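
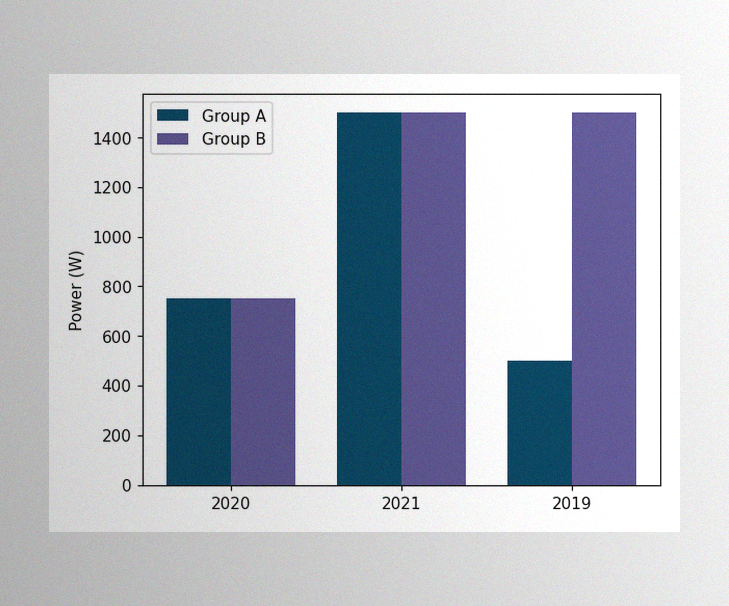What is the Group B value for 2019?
The image has some photo noise and uneven lighting. The Group B bar at 2019 reaches 1500W on the y-axis.

1500W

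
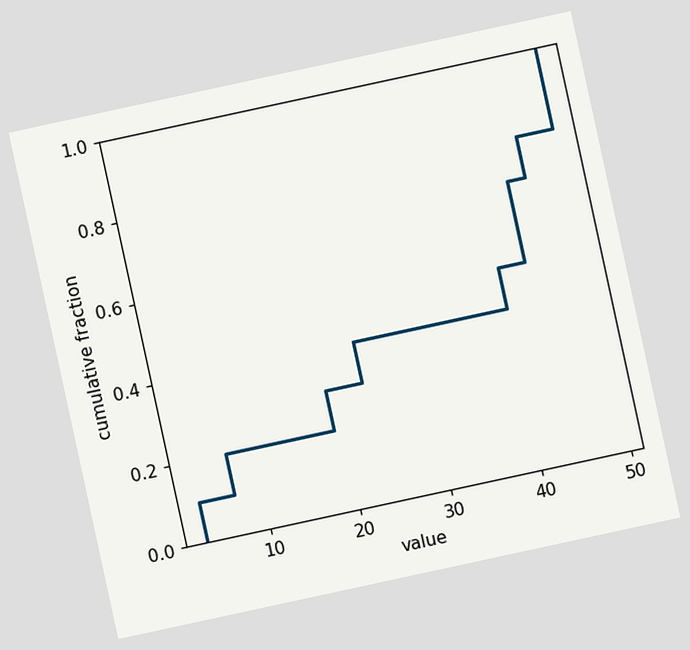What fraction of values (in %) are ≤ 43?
The chart is tilted about 12° counter-clockwise. At x=43 the ECDF step is at 70%.

70%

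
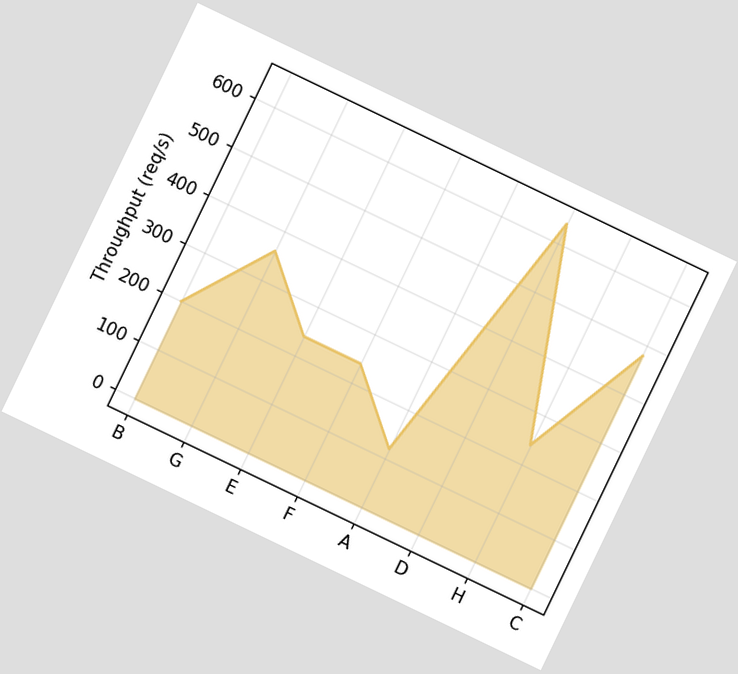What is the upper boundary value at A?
120req/s

The chart is tilted about 26° clockwise. At A the upper boundary is at 120req/s.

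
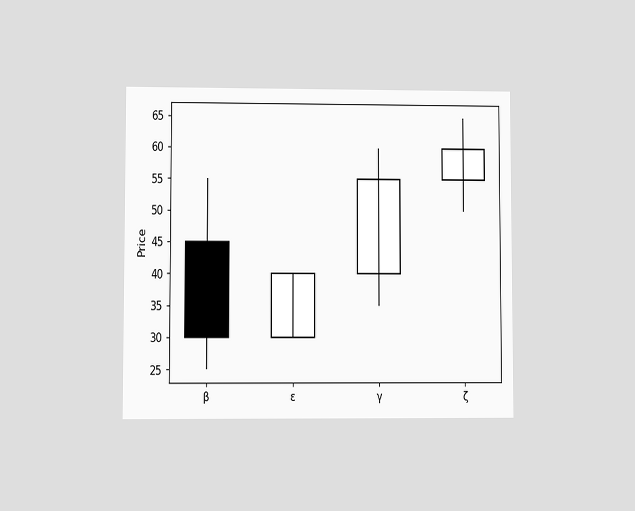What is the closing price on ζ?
The chart is viewed at a slight angle. The ζ candle closes at 60.

60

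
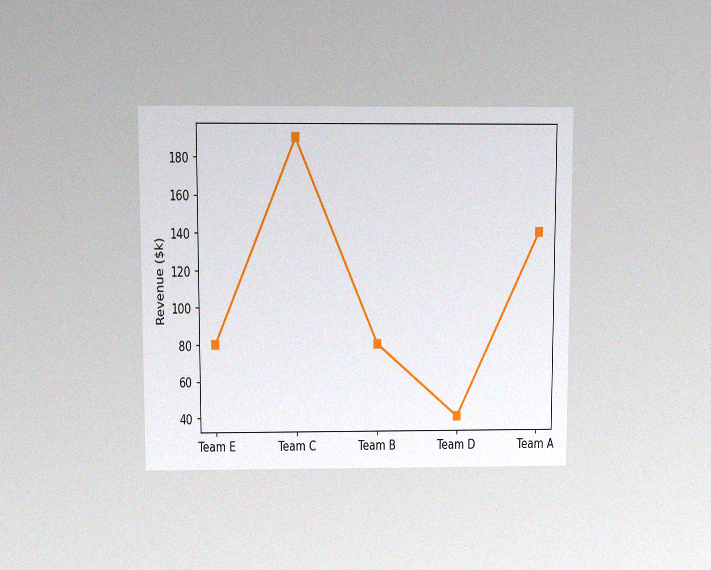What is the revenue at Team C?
$190k

The chart is viewed slightly from above, with some photo noise. At Team C, the line is at $190k.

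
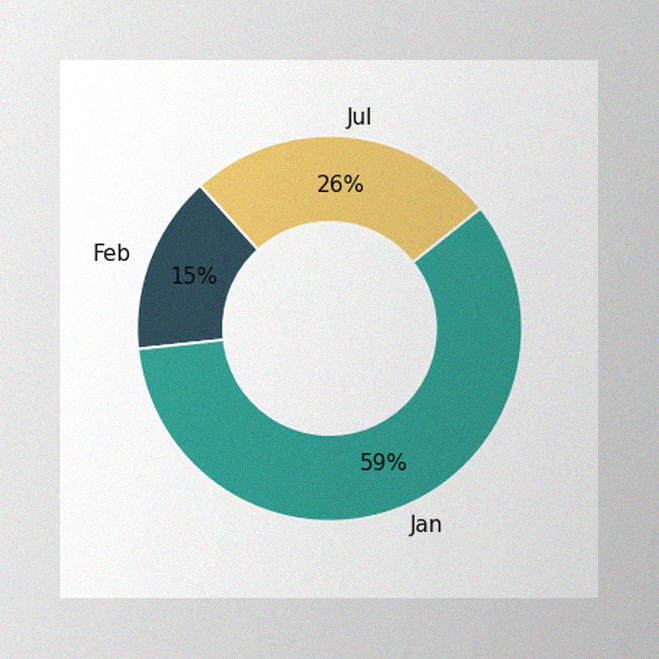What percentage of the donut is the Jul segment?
26%

The image has some photo noise and uneven lighting. The Jul segment takes up 26% of the ring.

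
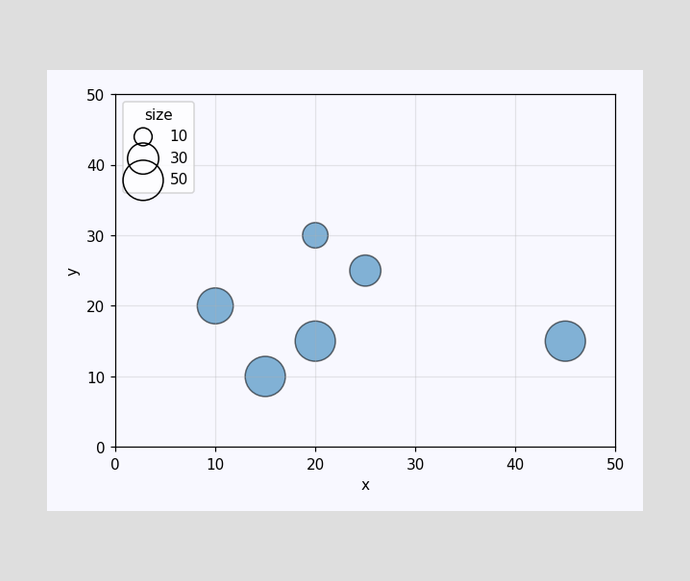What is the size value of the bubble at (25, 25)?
30

Matching the bubble at (25, 25) against the size legend gives 30.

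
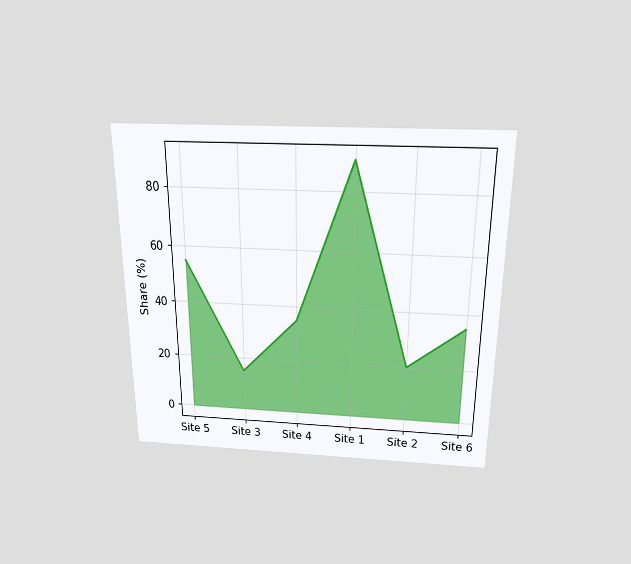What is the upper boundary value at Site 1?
The chart is viewed slightly from above. At Site 1 the upper boundary is at 90%.

90%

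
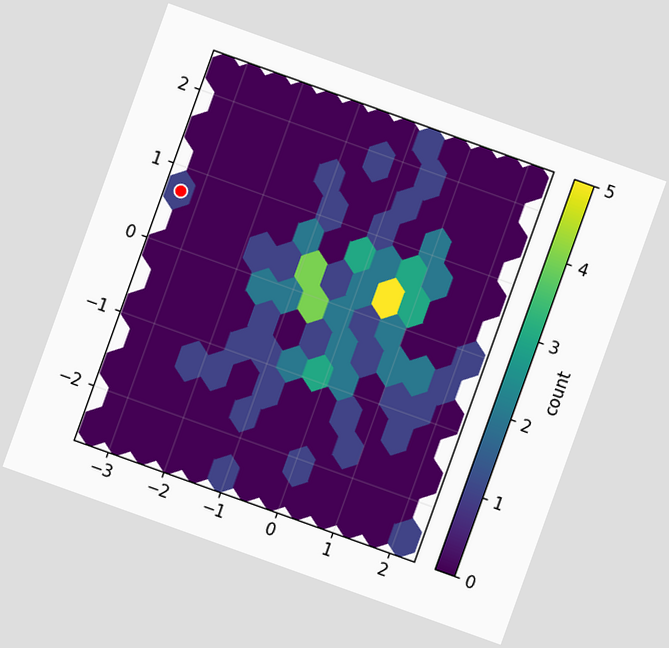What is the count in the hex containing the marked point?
The chart is tilted about 20° clockwise. The marked hex reads 1 on the colorbar.

1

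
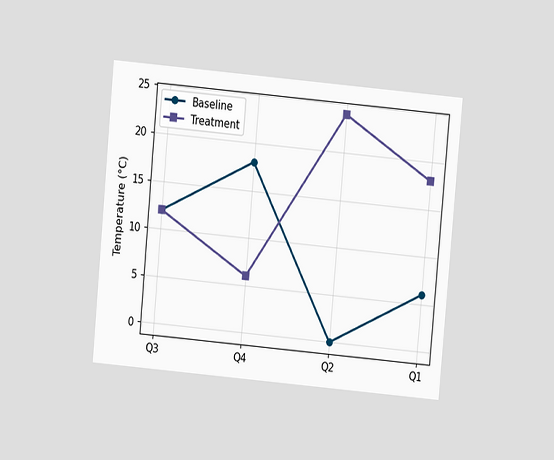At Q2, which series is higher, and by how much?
Treatment, by 24°C

The chart is tilted about 5° clockwise and viewed at a slight angle. At Q2, Treatment sits above the other line by 24°C.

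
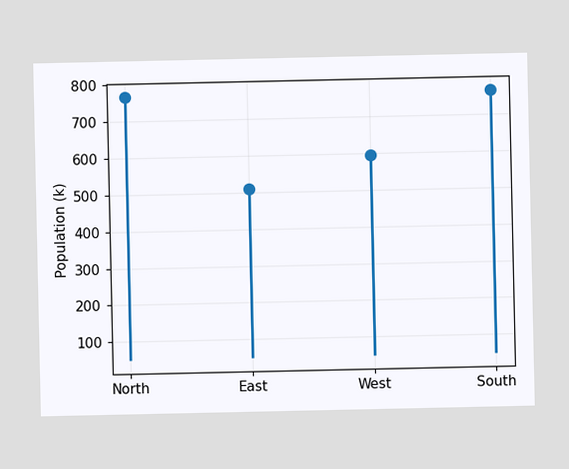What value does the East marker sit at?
510k

The East marker sits at 510k.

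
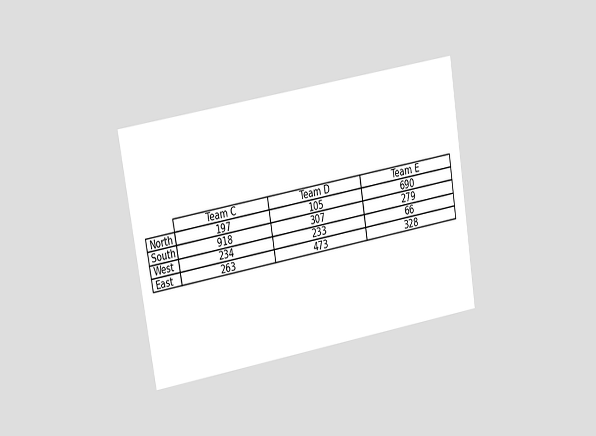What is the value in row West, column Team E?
66

The chart is tilted about 10° counter-clockwise and viewed at a slight angle. The (West, Team E) cell reads 66.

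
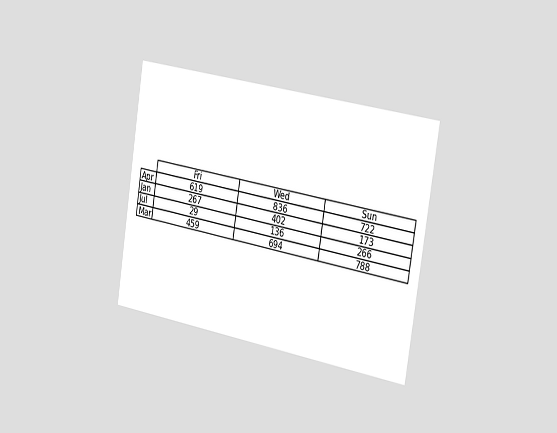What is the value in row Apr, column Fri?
619

The chart is tilted about 9° clockwise and viewed slightly from the right. The (Apr, Fri) cell reads 619.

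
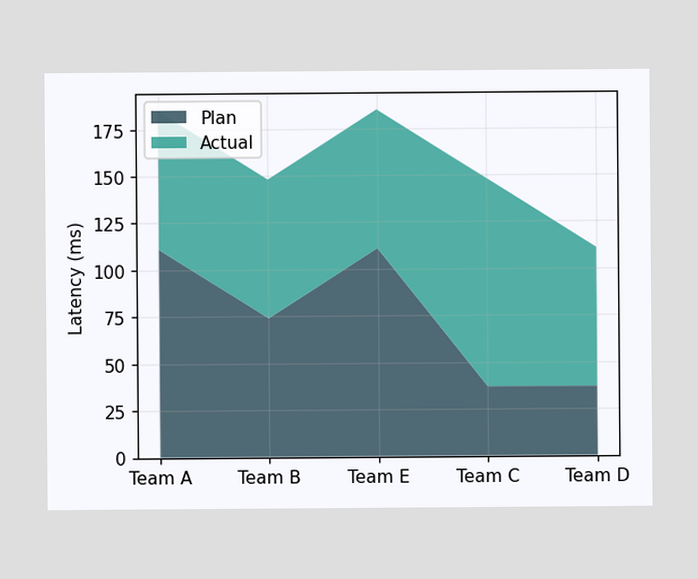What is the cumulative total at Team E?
The stacked total at Team E reaches 185ms.

185ms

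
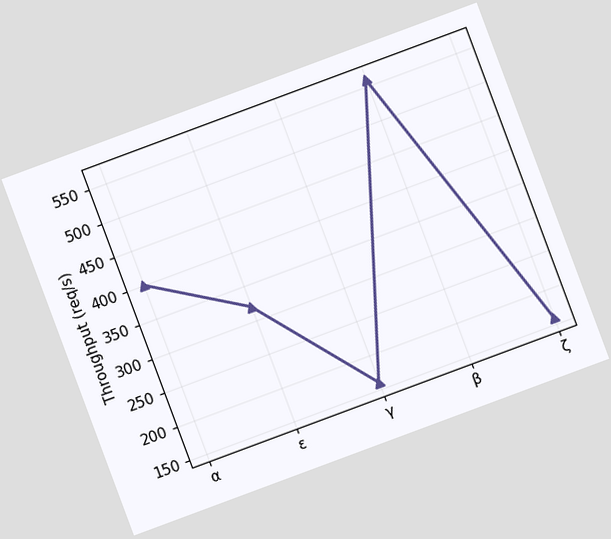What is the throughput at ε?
The chart is tilted about 20° counter-clockwise. At ε, the line is at 320req/s.

320req/s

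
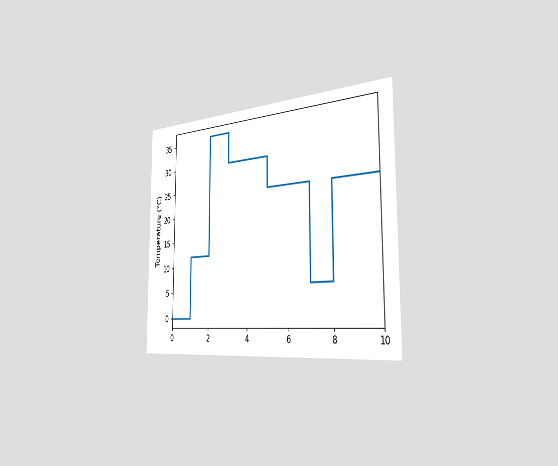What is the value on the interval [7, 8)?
6°C

The chart is viewed slightly from the right. On [7, 8) the step sits at 6°C.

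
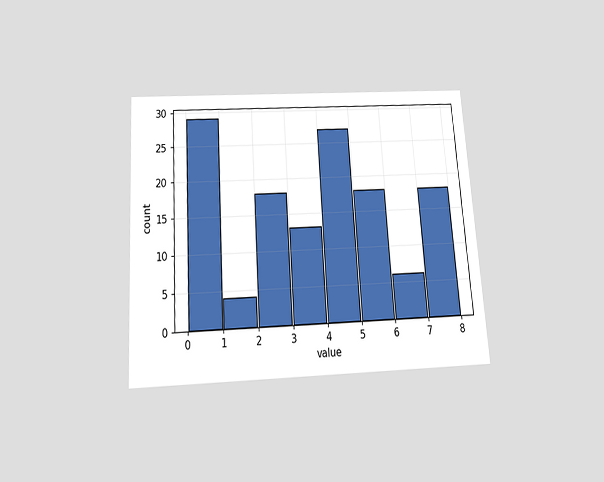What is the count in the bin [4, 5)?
27

The chart is tilted about 4° counter-clockwise and viewed slightly from below. The [4, 5) bin has height 27.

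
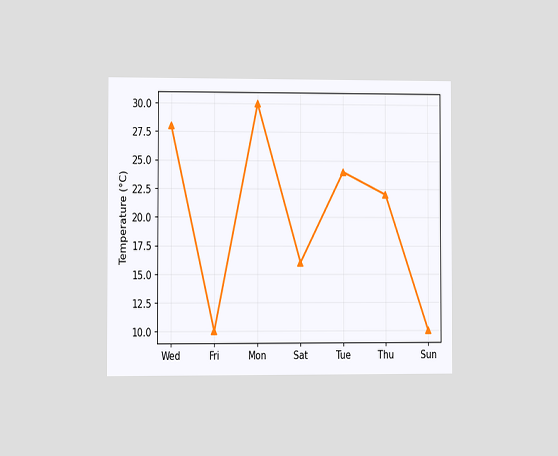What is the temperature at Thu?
The chart is viewed at a slight angle. At Thu, the line is at 22°C.

22°C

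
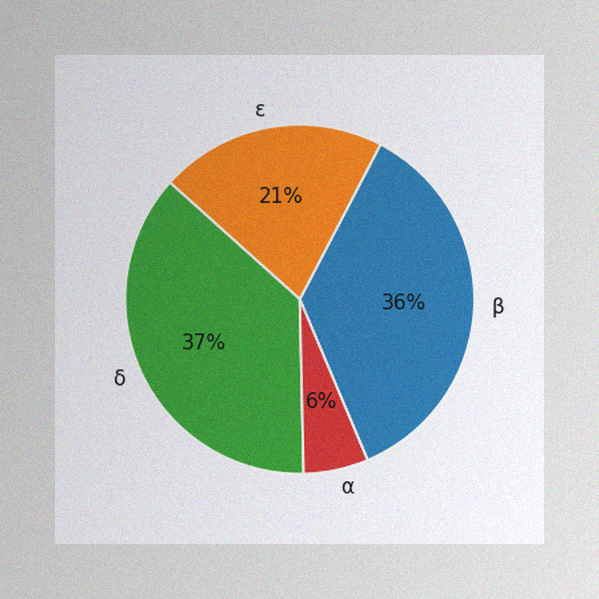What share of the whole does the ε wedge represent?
The image has some photo noise and uneven lighting. The ε slice takes up 21% of the pie.

21%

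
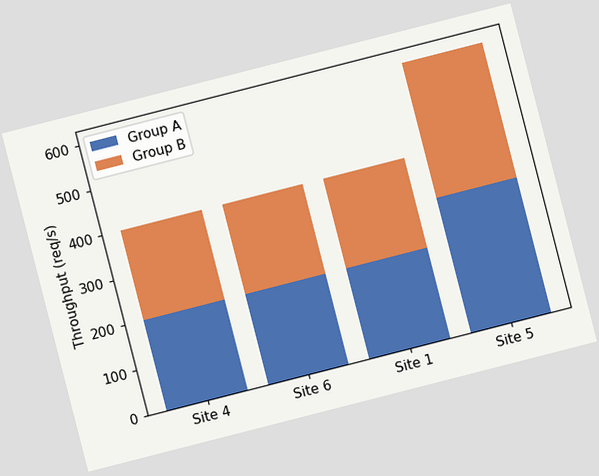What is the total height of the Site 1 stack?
The chart is tilted about 14° counter-clockwise. The Site 1 stack's top reaches 400req/s on the y-axis.

400req/s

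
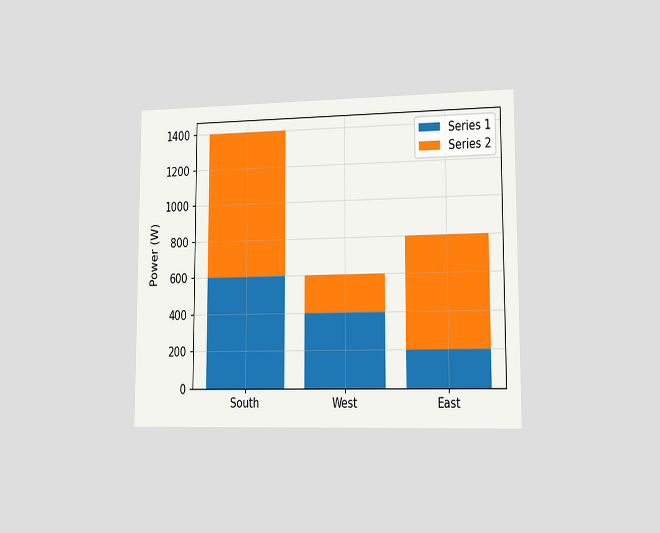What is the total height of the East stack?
The chart is viewed slightly from the right. The East stack's top reaches 800W on the y-axis.

800W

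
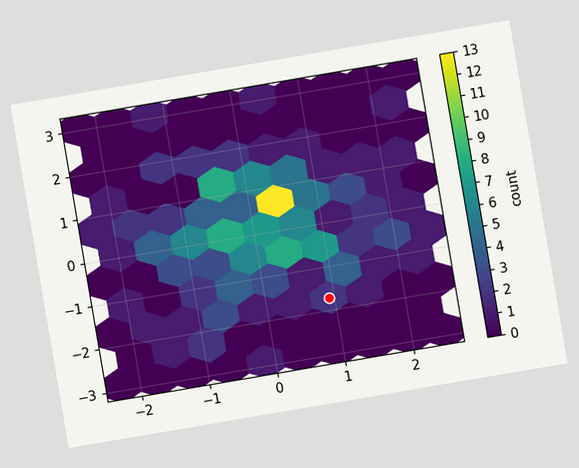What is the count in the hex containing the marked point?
The chart is tilted about 10° counter-clockwise. The marked hex reads 2 on the colorbar.

2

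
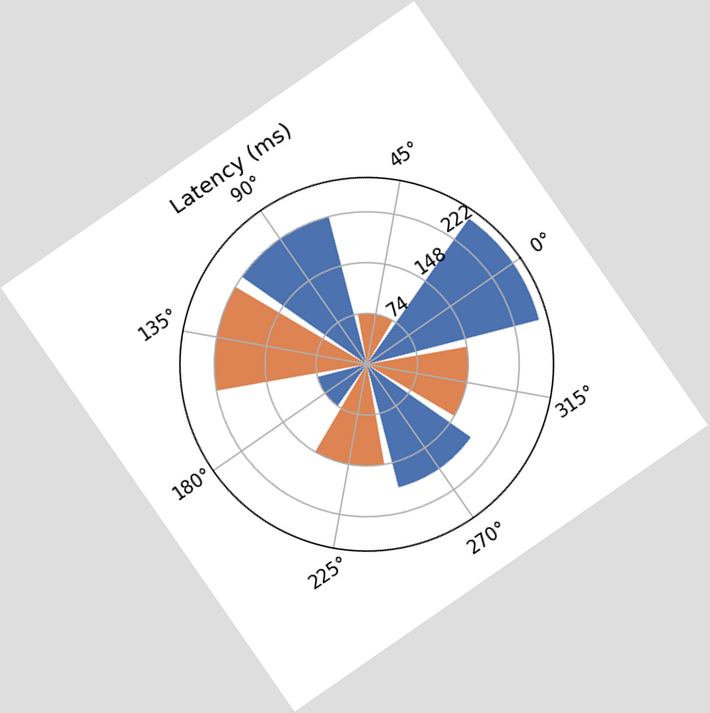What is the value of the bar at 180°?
The chart is tilted about 35° counter-clockwise. The bar at 180° reaches 74ms on the radial axis.

74ms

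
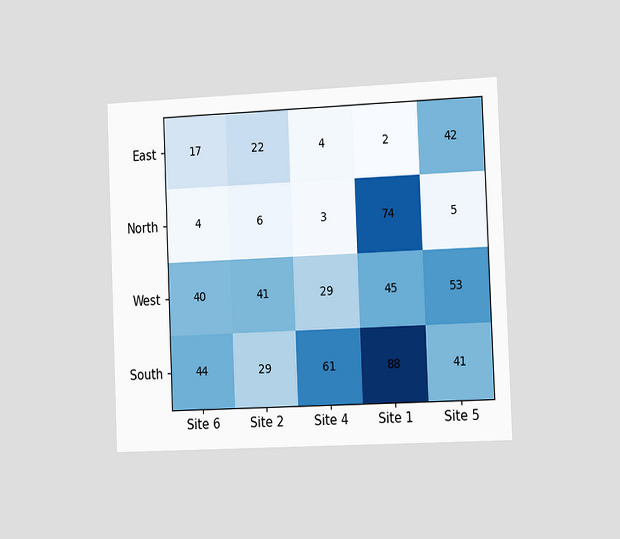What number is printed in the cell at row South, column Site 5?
41

The chart is tilted about 2° counter-clockwise and viewed slightly from the right. The (South, Site 5) cell reads 41.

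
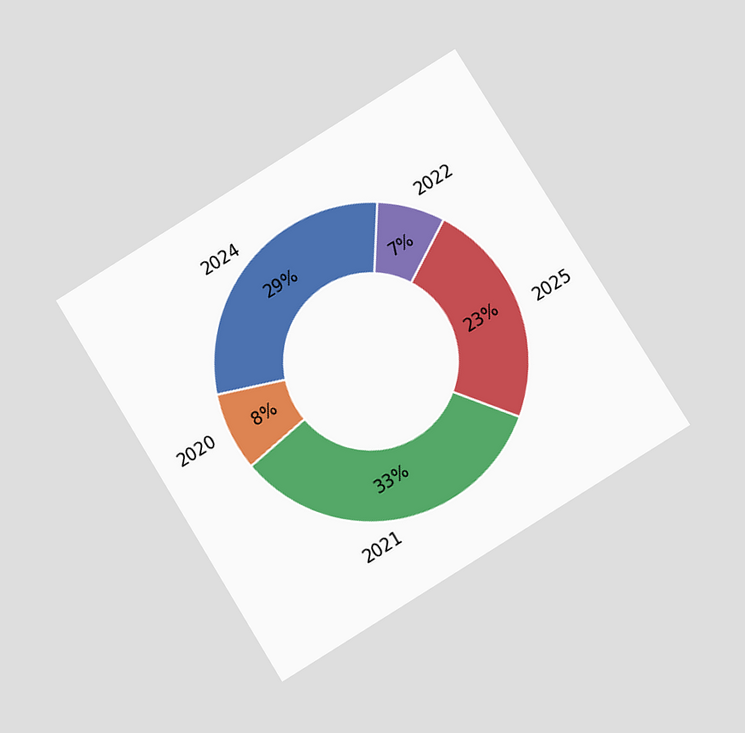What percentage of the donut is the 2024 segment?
The chart is tilted about 32° counter-clockwise and viewed at a slight angle. The 2024 segment takes up 29% of the ring.

29%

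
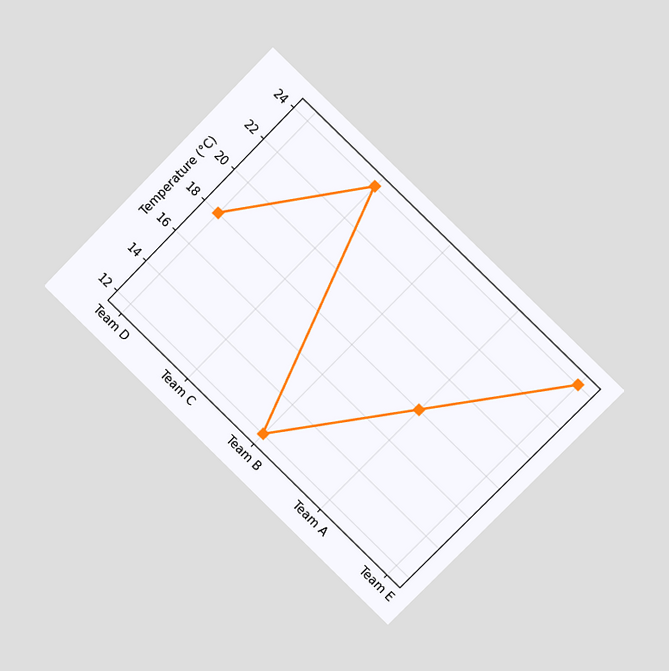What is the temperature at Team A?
18°C

The chart is tilted about 44° clockwise and viewed at a slight angle. At Team A, the line is at 18°C.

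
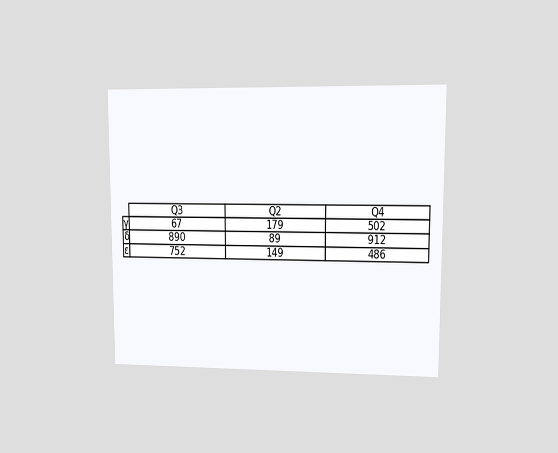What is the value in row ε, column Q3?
The chart is viewed at a slight angle. The (ε, Q3) cell reads 752.

752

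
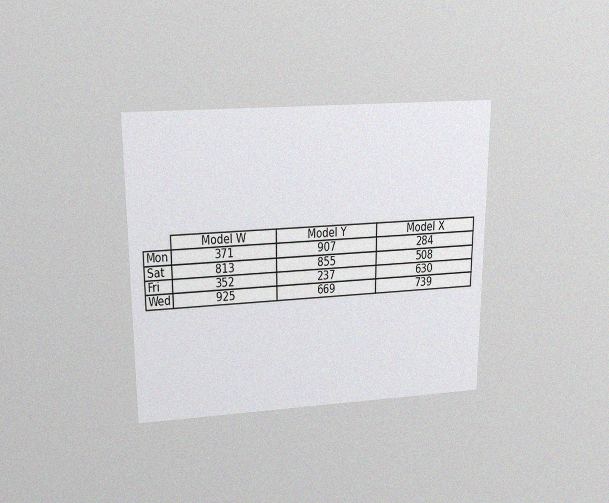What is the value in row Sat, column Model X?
The chart is viewed slightly from above, with some photo noise. The (Sat, Model X) cell reads 508.

508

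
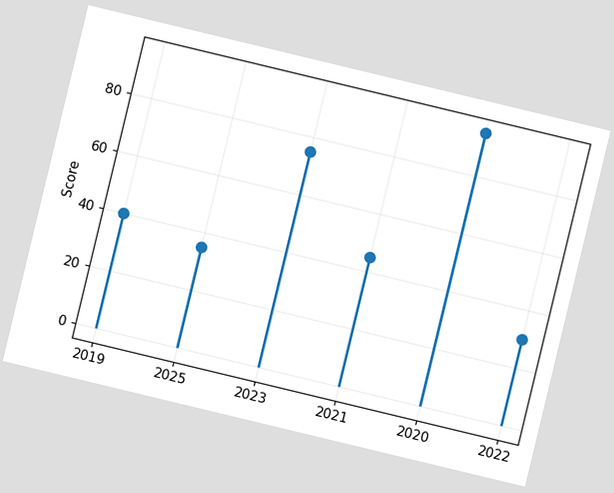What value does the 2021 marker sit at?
The chart is tilted about 14° clockwise. The 2021 marker sits at 45.

45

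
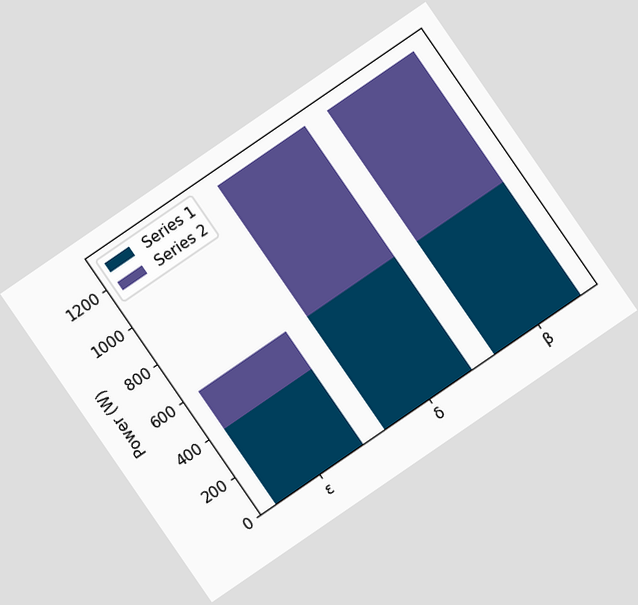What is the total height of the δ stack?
1300W

The chart is tilted about 34° counter-clockwise. The δ stack's top reaches 1300W on the y-axis.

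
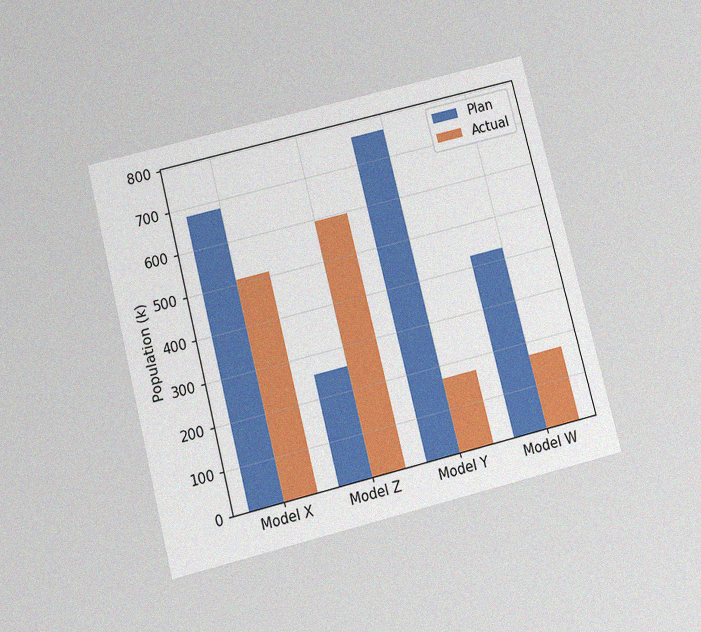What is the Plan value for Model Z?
The chart is tilted about 14° counter-clockwise and viewed slightly from below, with some photo noise. The Plan bar at Model Z reaches 255k on the y-axis.

255k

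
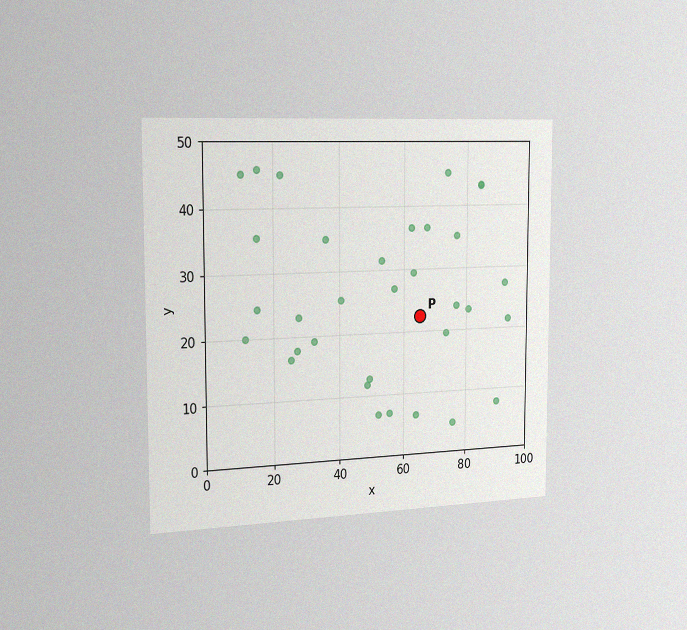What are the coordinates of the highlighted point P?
(65, 22.5)

The chart is viewed slightly from the left, with some photo noise. Following the gridlines from P to each axis, P sits at (65, 22.5).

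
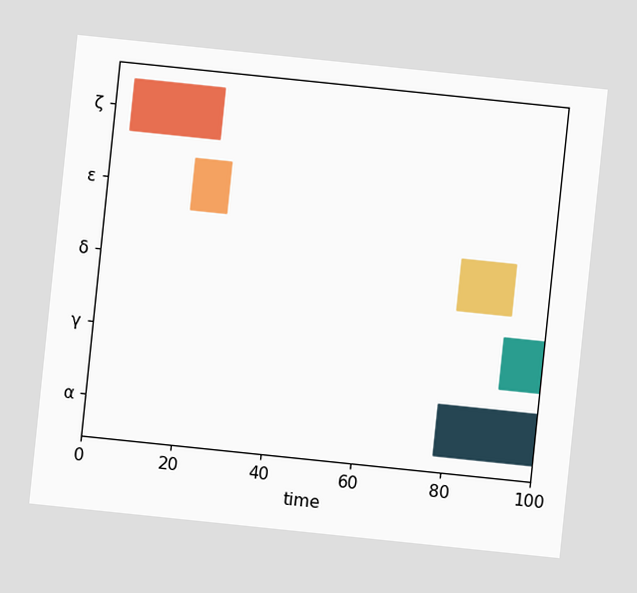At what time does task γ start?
91

The chart is tilted about 6° clockwise. The γ bar begins at t=91.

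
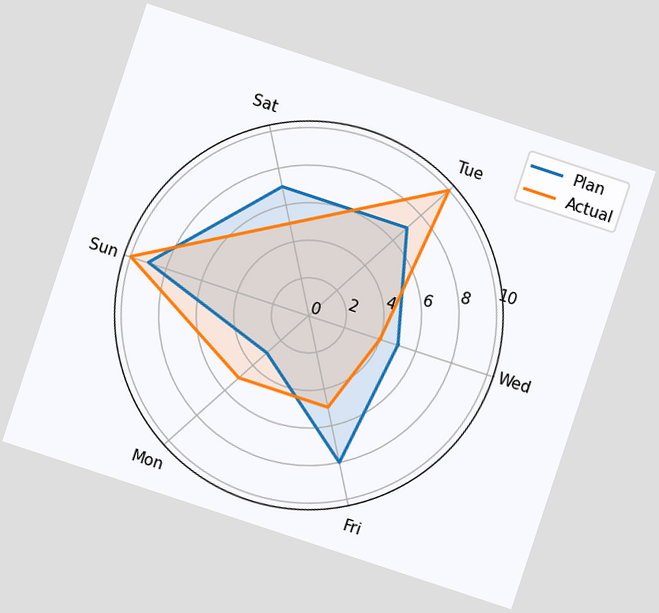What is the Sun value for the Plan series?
The chart is tilted about 18° clockwise. On the Sun axis, Plan reaches 9.

9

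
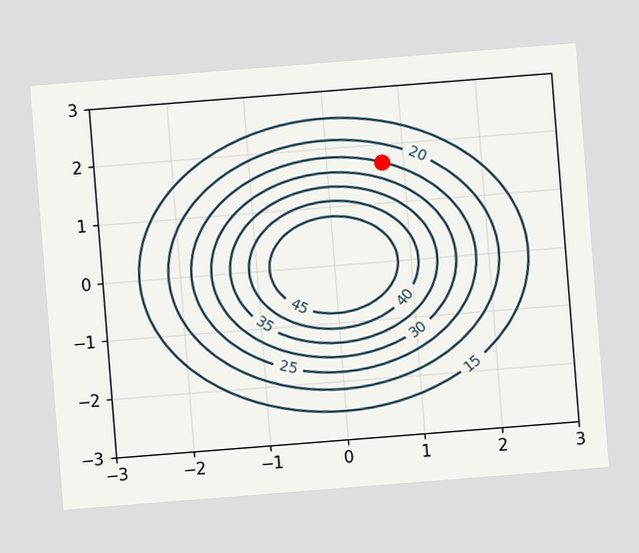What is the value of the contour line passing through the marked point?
The chart is tilted about 4° counter-clockwise. The marked point sits on the contour labelled 25.

25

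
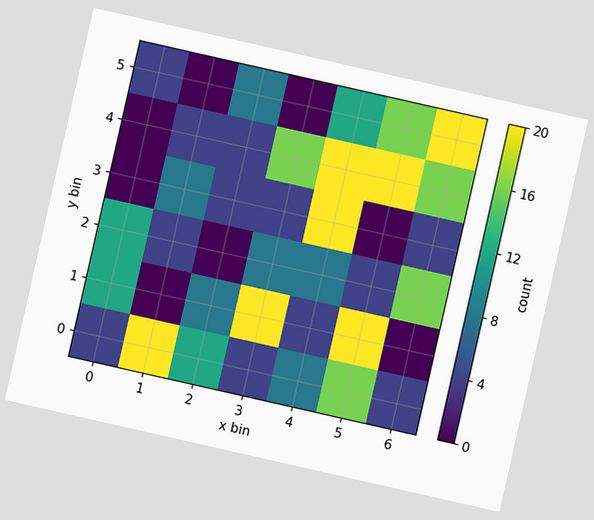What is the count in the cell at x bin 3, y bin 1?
The chart is tilted about 13° clockwise. Matching the cell (3, 1) against the colorbar gives 20.

20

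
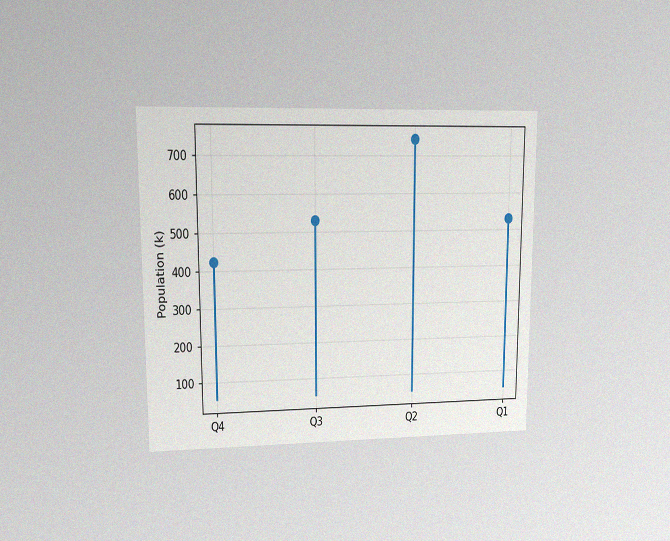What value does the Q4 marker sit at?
The chart is viewed at a slight angle, with some photo noise. The Q4 marker sits at 424k.

424k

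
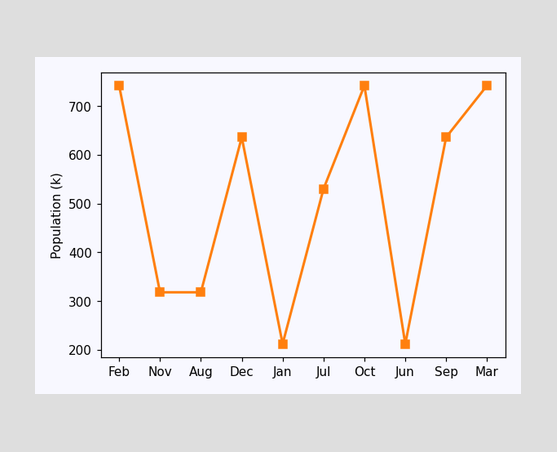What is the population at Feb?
At Feb, the line is at 742k.

742k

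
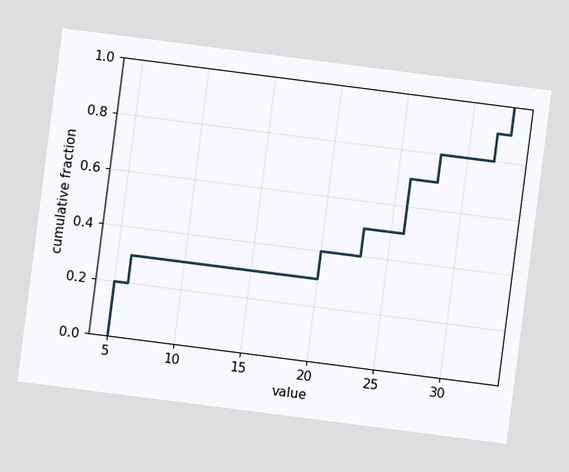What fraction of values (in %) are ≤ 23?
50%

The chart is tilted about 7° clockwise. At x=23 the ECDF step is at 50%.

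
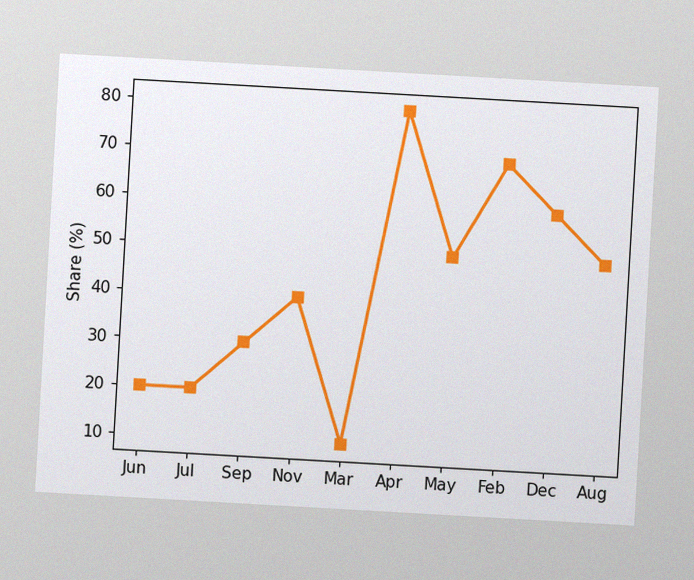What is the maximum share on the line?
The chart is tilted about 3° clockwise, with some photo noise. The highest point is at Apr, and reading across to the y-axis gives 80%.

80%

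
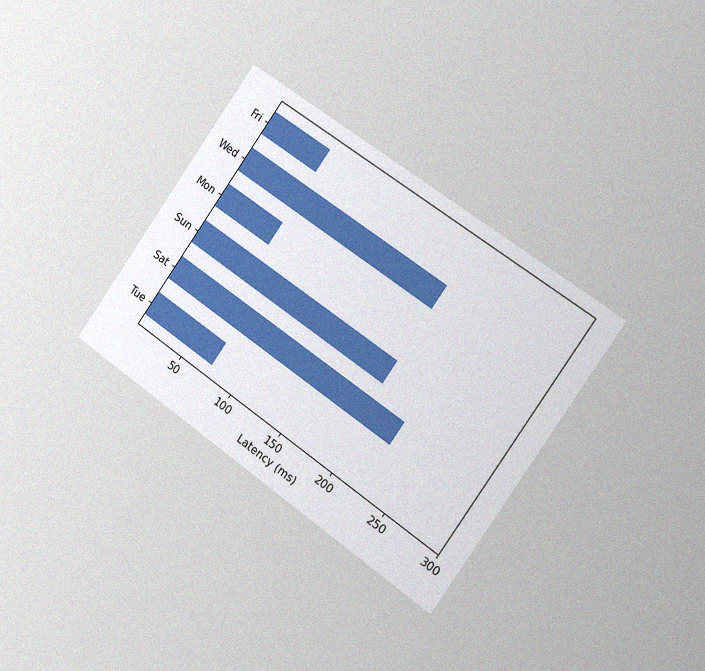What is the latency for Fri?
60ms

The chart is tilted about 35° clockwise and viewed slightly from the right, with some photo noise. Reading along the chart's x-axis, the Fri bar reaches 60ms.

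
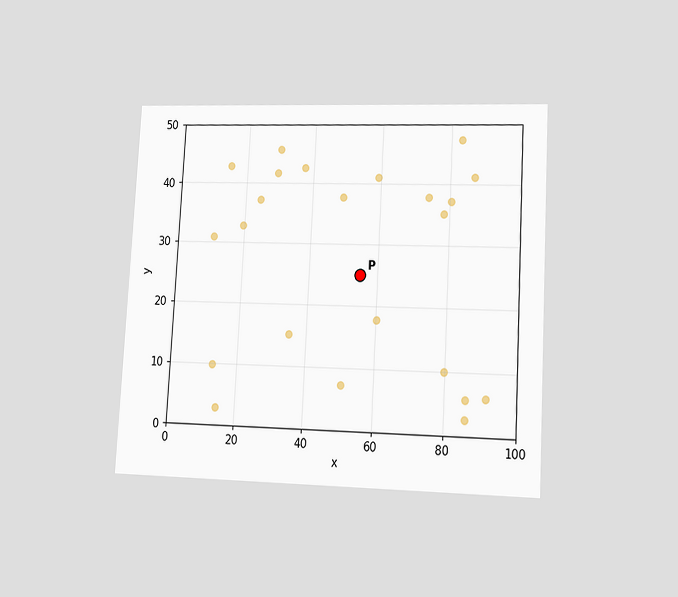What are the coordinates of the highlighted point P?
(55, 25)

The chart is tilted about 3° clockwise and viewed at a slight angle. Following the gridlines from P to each axis, P sits at (55, 25).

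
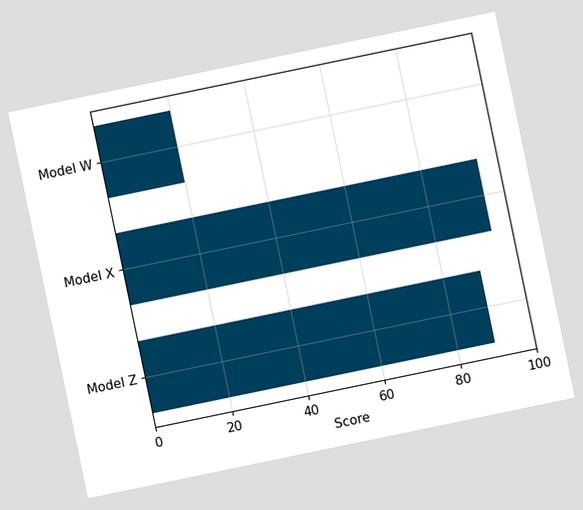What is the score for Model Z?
The chart is tilted about 12° counter-clockwise. Reading along the chart's x-axis, the Model Z bar reaches 90.

90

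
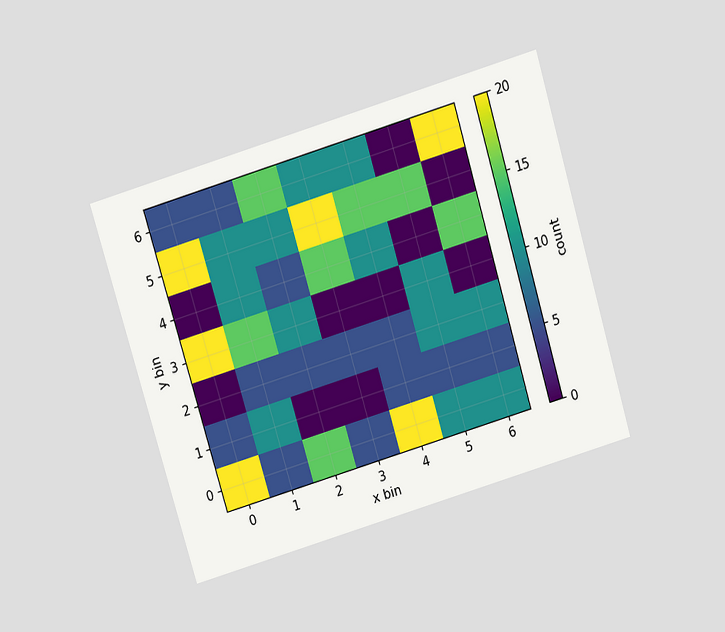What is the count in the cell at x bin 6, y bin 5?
The chart is tilted about 17° counter-clockwise and viewed slightly from above. Matching the cell (6, 5) against the colorbar gives 0.

0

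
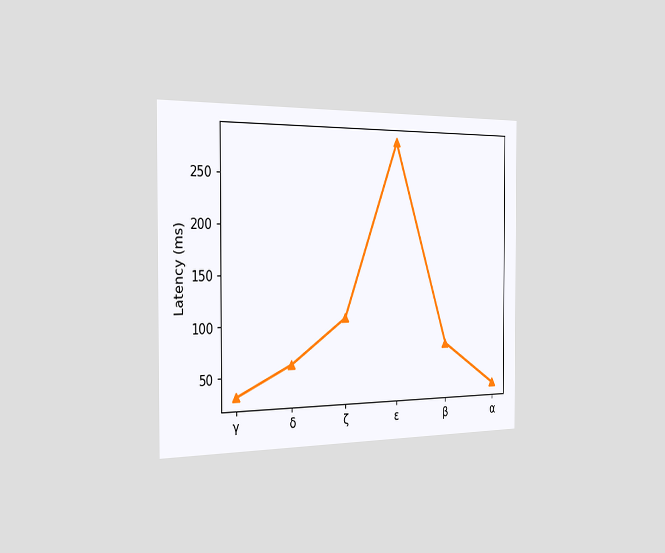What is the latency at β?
The chart is viewed slightly from the left. At β, the line is at 75ms.

75ms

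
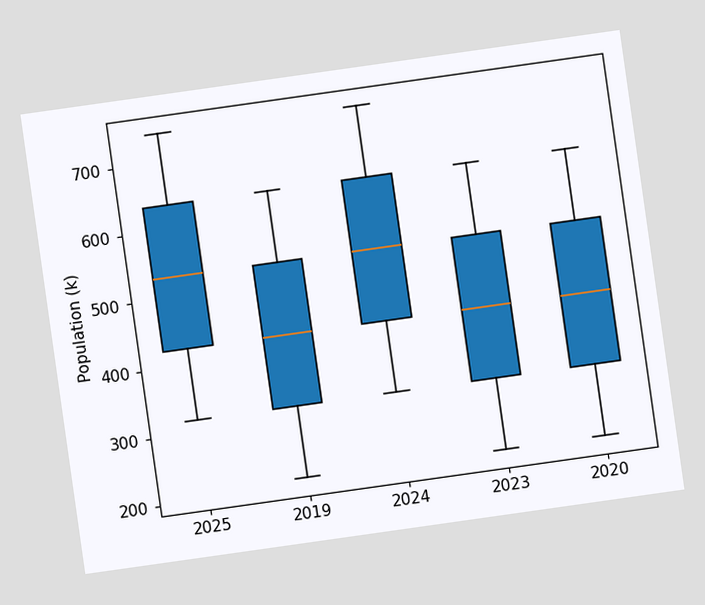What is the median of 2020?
424k

The chart is tilted about 8° counter-clockwise. The median line in the 2020 box sits at 424k.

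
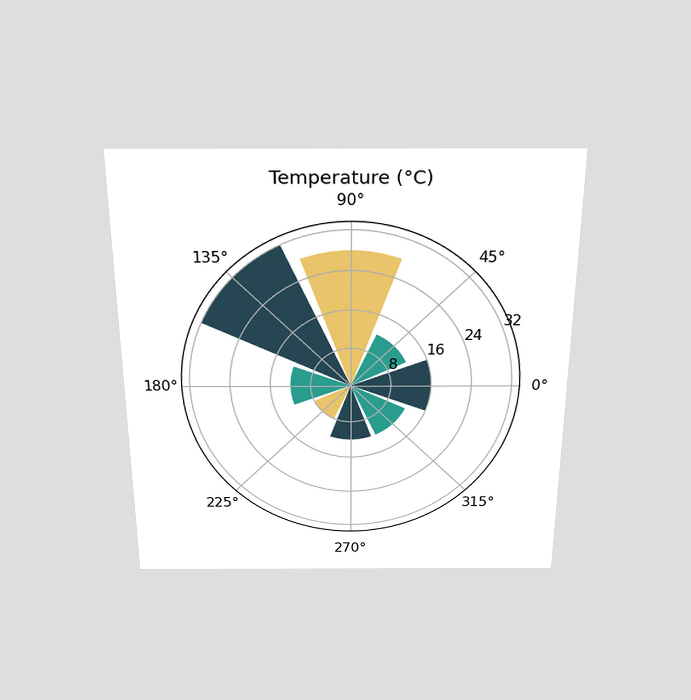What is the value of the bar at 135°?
32°C

The chart is viewed slightly from above. The bar at 135° reaches 32°C on the radial axis.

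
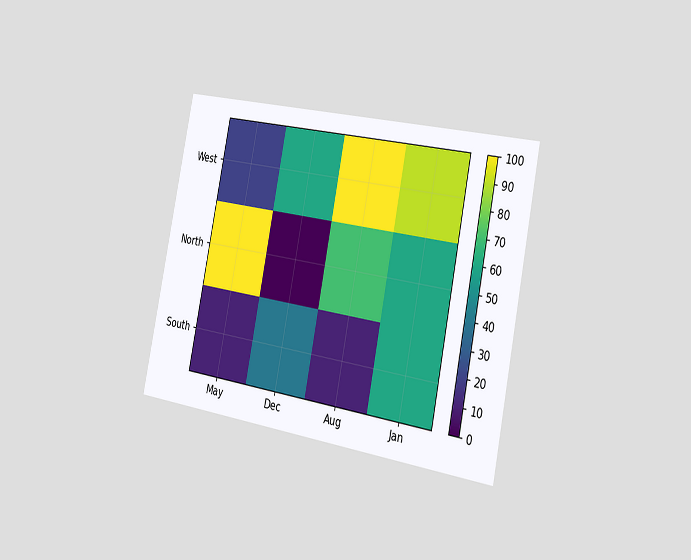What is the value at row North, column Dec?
The chart is tilted about 11° clockwise and viewed slightly from the right. Matching cell (North, Dec) against the colorbar gives 0.

0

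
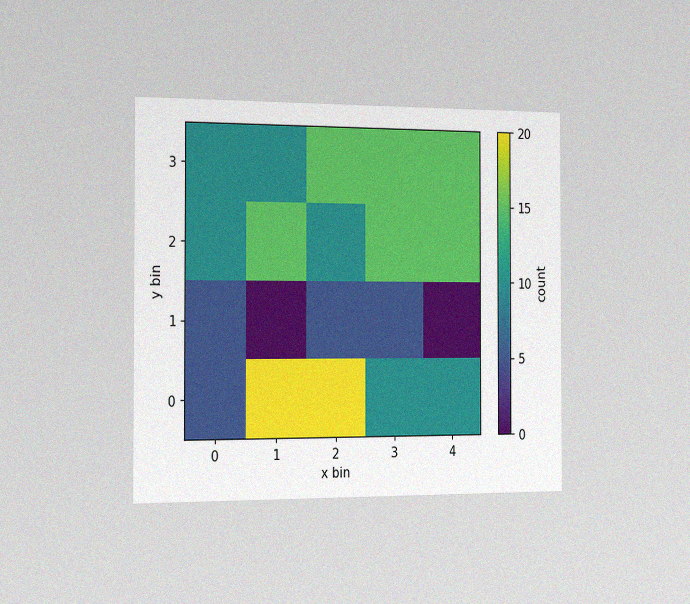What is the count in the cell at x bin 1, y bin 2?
15

The chart is viewed slightly from the left, with some photo noise. Matching the cell (1, 2) against the colorbar gives 15.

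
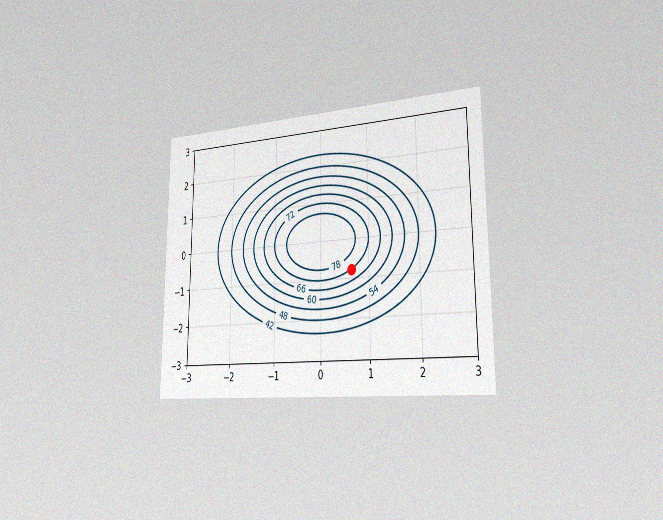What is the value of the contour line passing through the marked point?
72

The chart is viewed slightly from the right, with some photo noise. The marked point sits on the contour labelled 72.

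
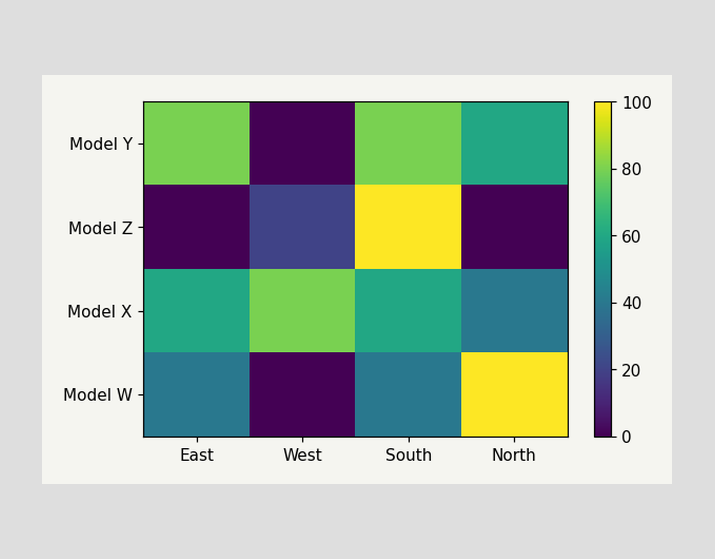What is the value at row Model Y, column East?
Matching cell (Model Y, East) against the colorbar gives 80.

80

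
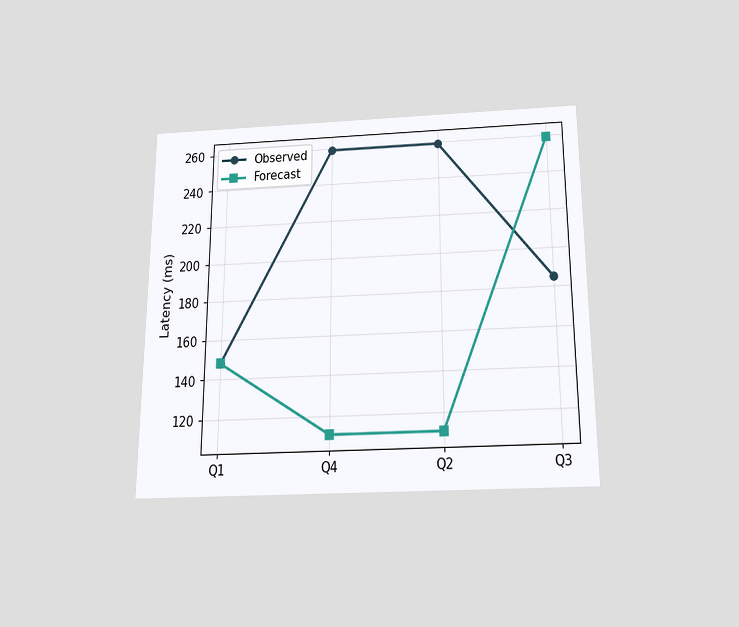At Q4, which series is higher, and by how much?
Observed, by 148ms

The chart is viewed slightly from below. At Q4, Observed sits above the other line by 148ms.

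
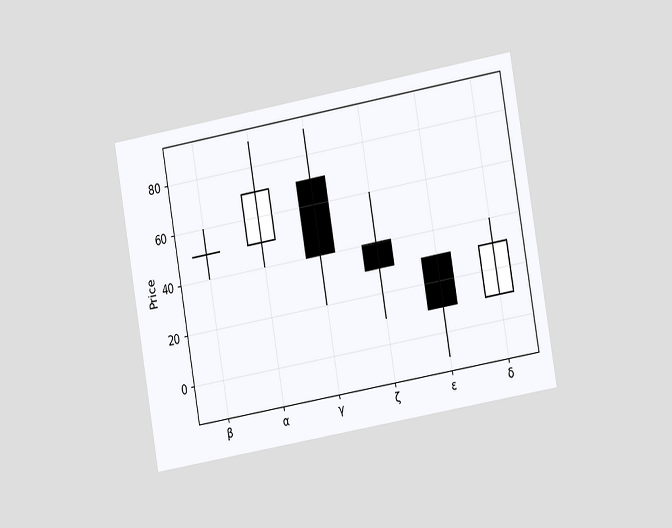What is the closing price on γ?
40

The chart is tilted about 10° counter-clockwise and viewed slightly from the right. The γ candle closes at 40.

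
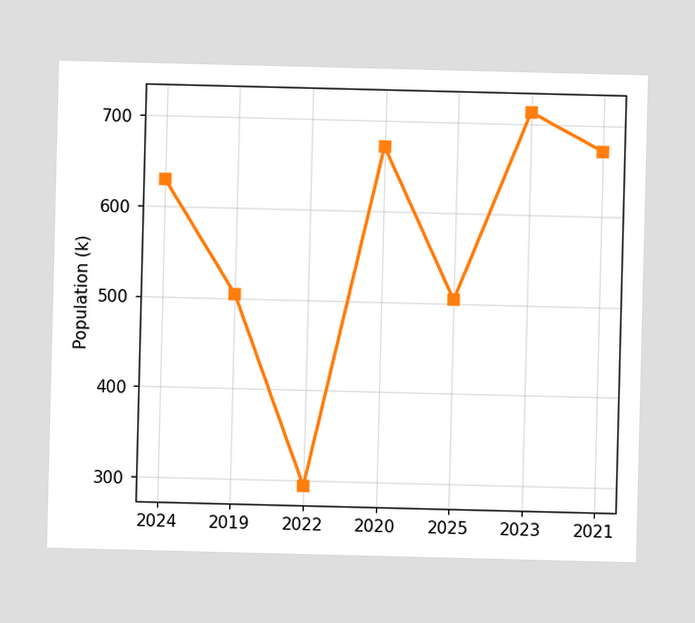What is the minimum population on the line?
The lowest point is at 2022, and reading across to the y-axis gives 294k.

294k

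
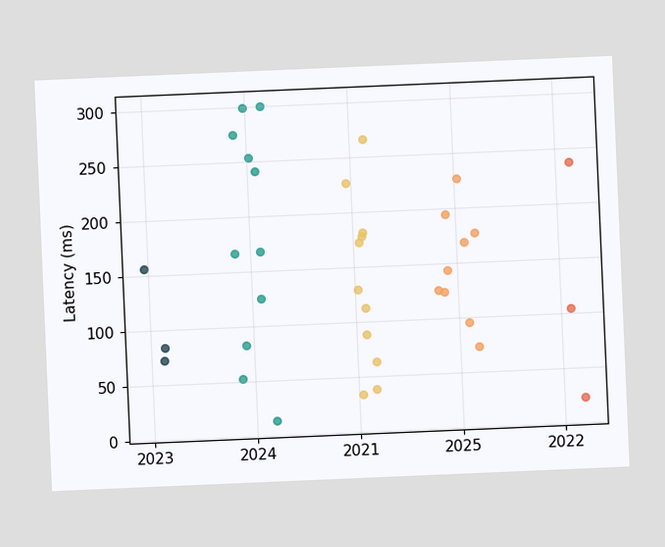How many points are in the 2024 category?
The chart is tilted about 2° counter-clockwise. Counting the markers in the 2024 column gives 11.

11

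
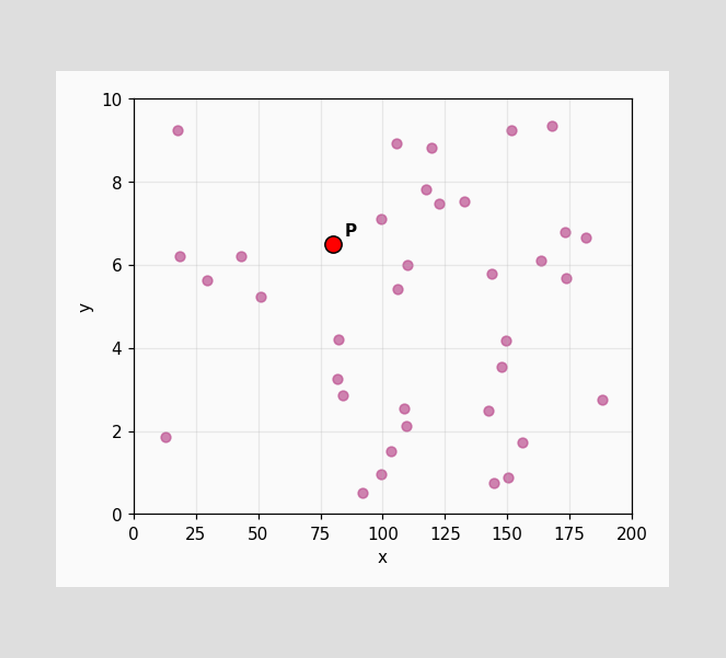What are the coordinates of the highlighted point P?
(80, 6.5)

Following the gridlines from P to each axis, P sits at (80, 6.5).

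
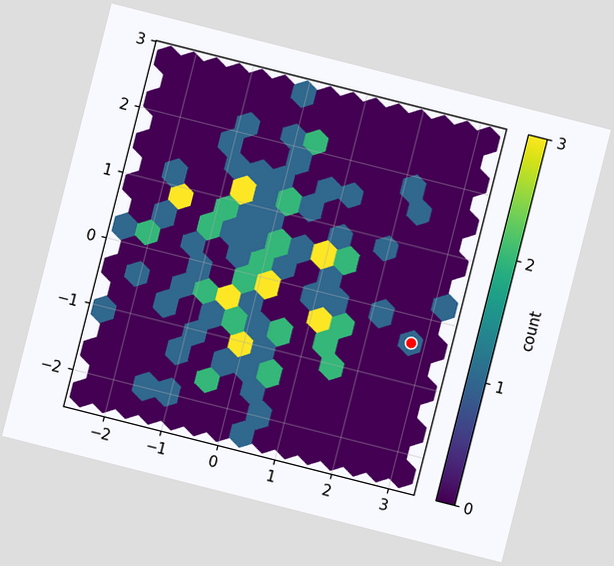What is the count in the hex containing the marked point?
The chart is tilted about 14° clockwise. The marked hex reads 1 on the colorbar.

1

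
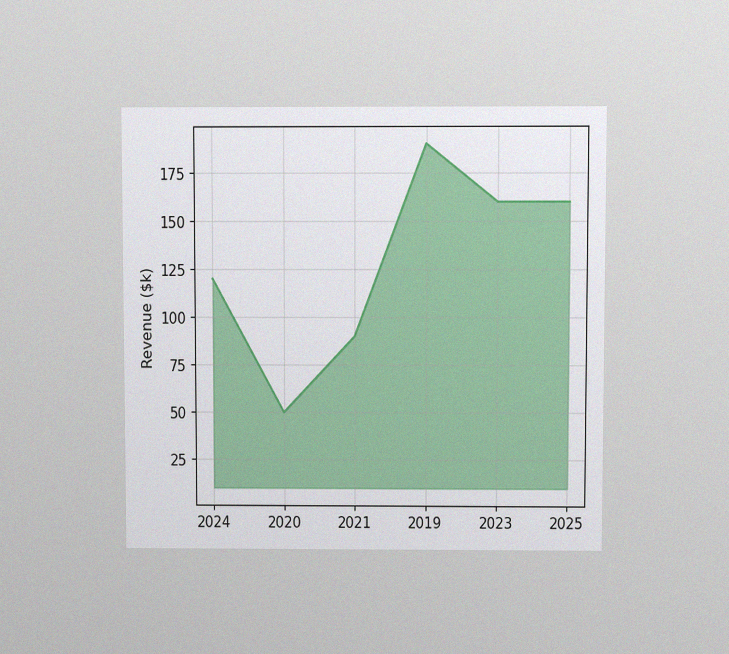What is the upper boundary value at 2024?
$120k

The chart is viewed slightly from above, with some photo noise. At 2024 the upper boundary is at $120k.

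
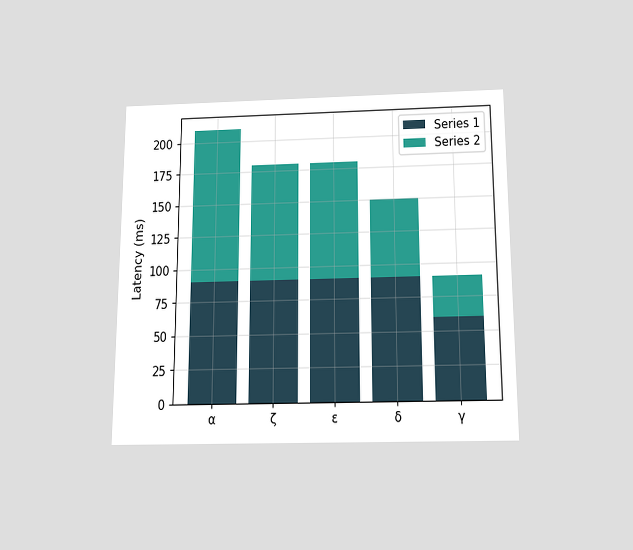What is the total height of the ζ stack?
180ms

The chart is viewed slightly from below. The ζ stack's top reaches 180ms on the y-axis.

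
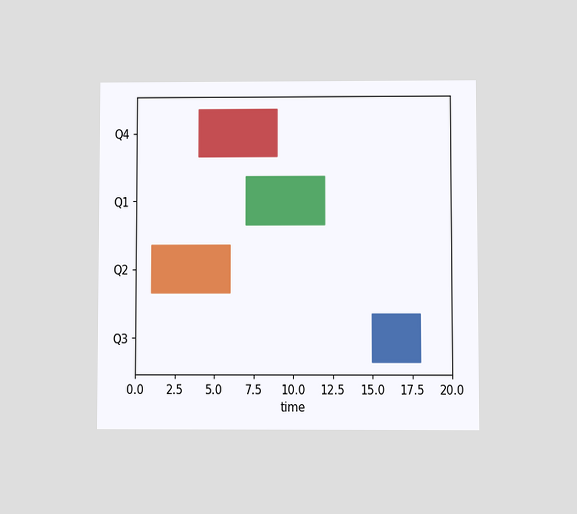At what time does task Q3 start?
15

The chart is viewed at a slight angle. The Q3 bar begins at t=15.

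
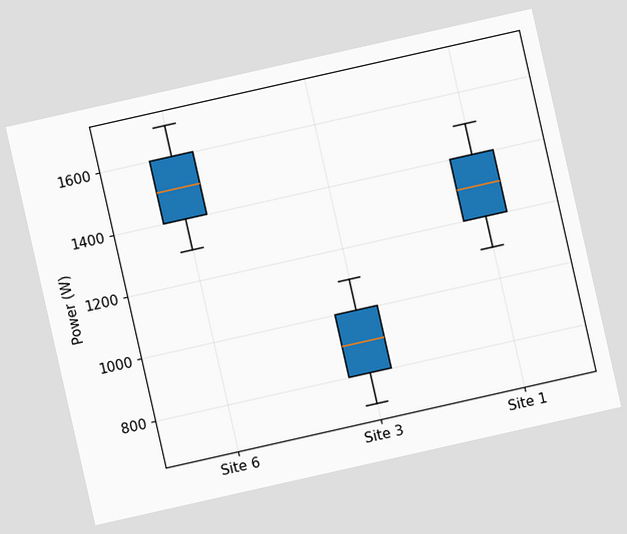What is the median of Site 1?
1300W

The chart is tilted about 13° counter-clockwise. The median line in the Site 1 box sits at 1300W.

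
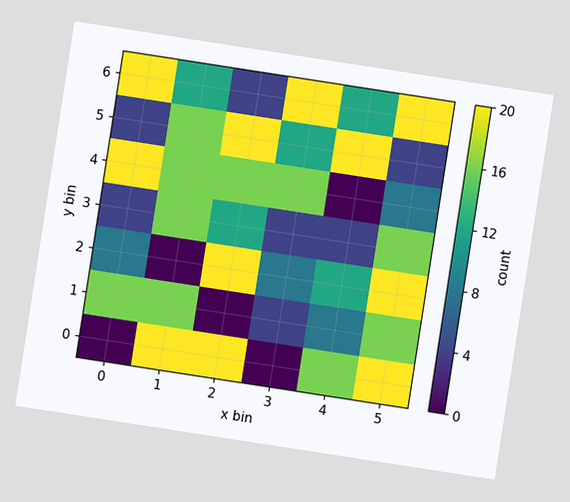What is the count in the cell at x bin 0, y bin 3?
The chart is tilted about 9° clockwise. Matching the cell (0, 3) against the colorbar gives 4.

4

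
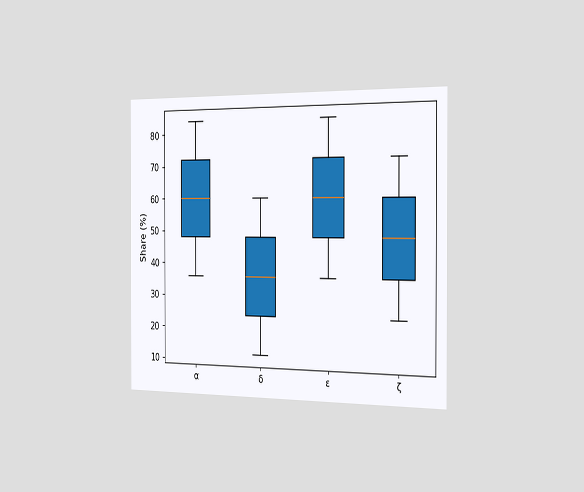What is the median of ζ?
The chart is viewed slightly from the right. The median line in the ζ box sits at 48%.

48%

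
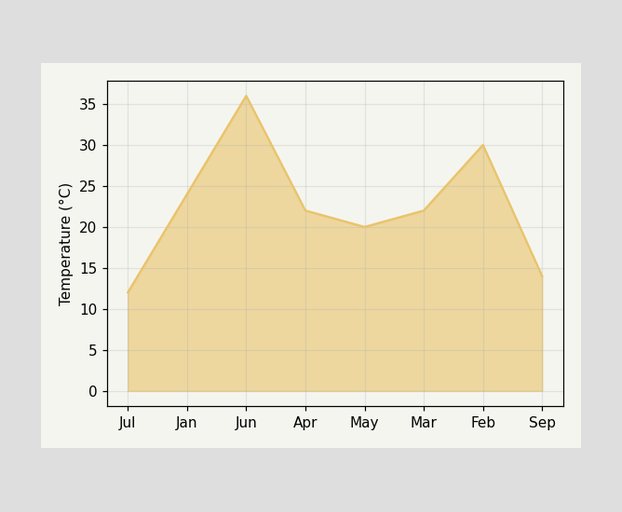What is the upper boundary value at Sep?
At Sep the upper boundary is at 14°C.

14°C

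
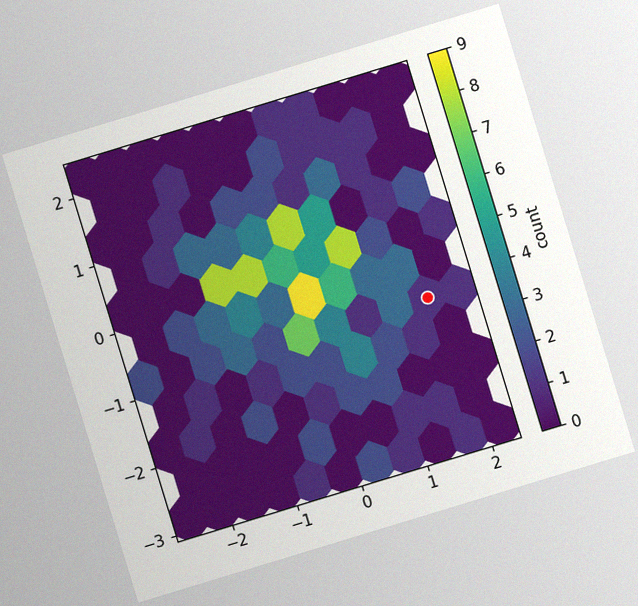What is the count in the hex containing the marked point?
1

The chart is tilted about 17° counter-clockwise, with some photo noise. The marked hex reads 1 on the colorbar.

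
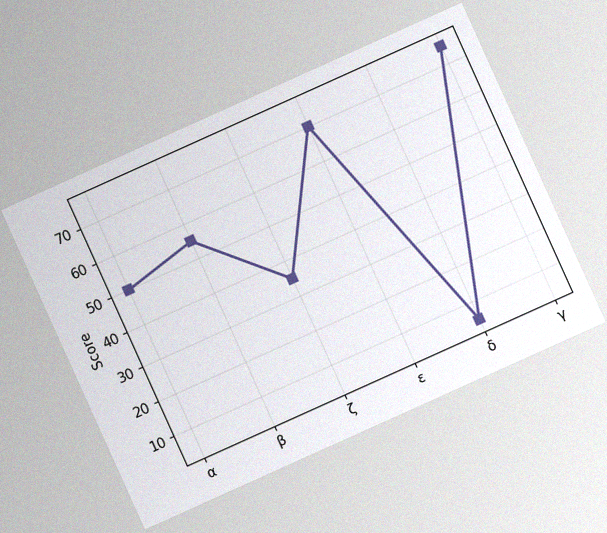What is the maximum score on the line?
The chart is tilted about 24° counter-clockwise, with some photo noise. The highest point is at γ, and reading across to the y-axis gives 75.

75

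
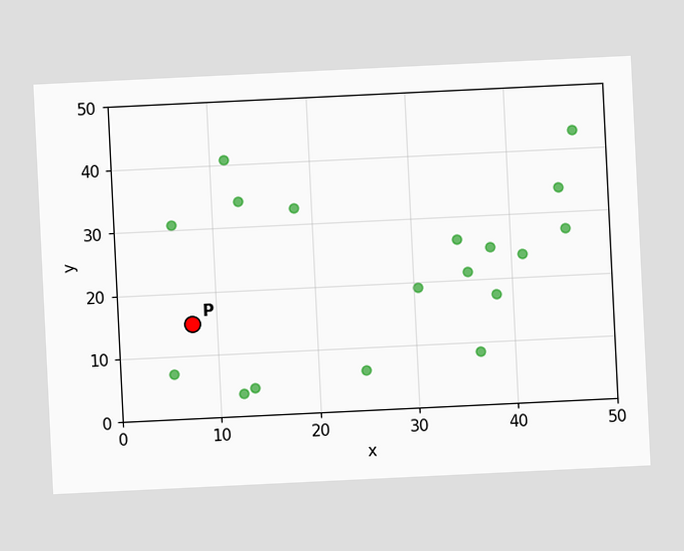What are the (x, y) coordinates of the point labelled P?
(7.5, 15)

The chart is tilted about 3° counter-clockwise. Following the gridlines from P to each axis, P sits at (7.5, 15).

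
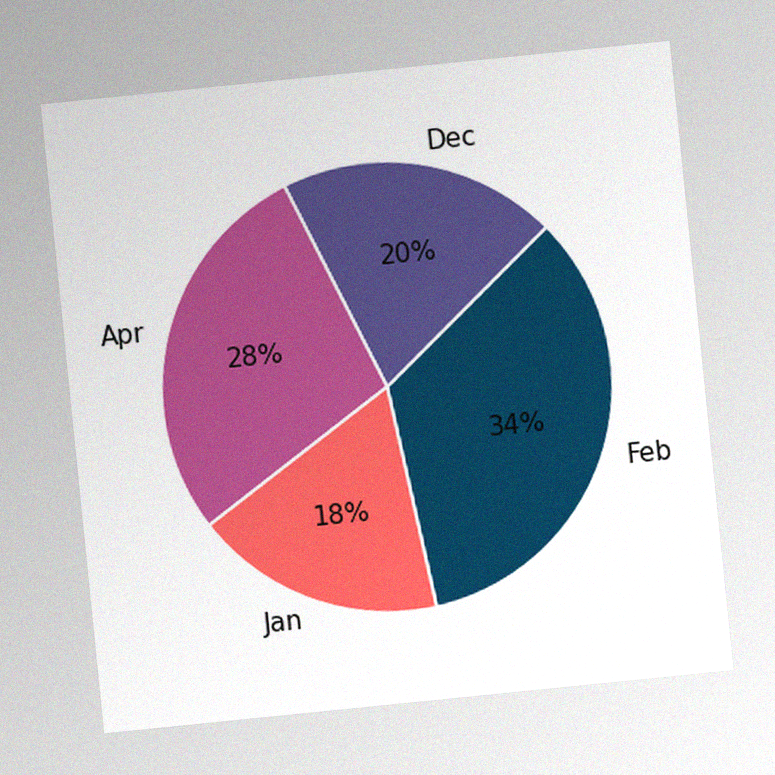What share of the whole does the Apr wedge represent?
The chart is tilted about 6° counter-clockwise, with some photo noise. The Apr slice takes up 28% of the pie.

28%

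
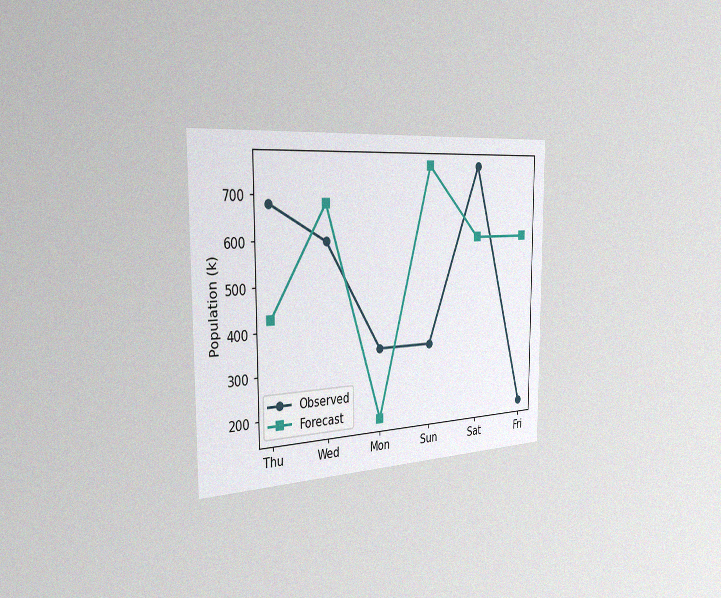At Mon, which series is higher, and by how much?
Observed, by 170k

The chart is viewed slightly from the left, with some photo noise. At Mon, Observed sits above the other line by 170k.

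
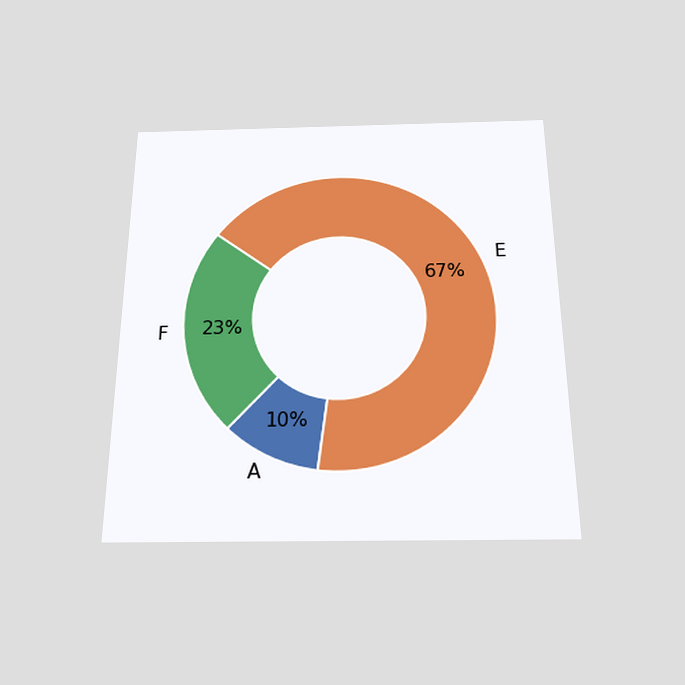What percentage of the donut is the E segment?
67%

The chart is viewed slightly from below. The E segment takes up 67% of the ring.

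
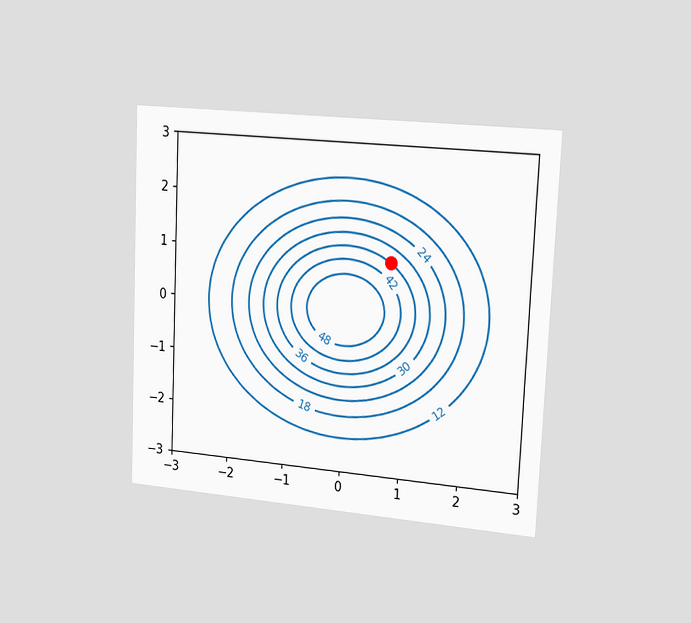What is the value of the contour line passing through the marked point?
The chart is tilted about 3° clockwise and viewed slightly from the right. The marked point sits on the contour labelled 36.

36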